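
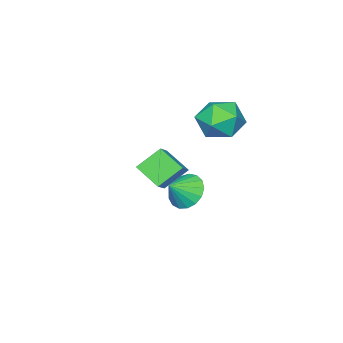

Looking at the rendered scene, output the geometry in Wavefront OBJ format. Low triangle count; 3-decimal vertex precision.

v -0.565 -2.574 1.614
v 0.196 -2.21 2.205
v -0.578 -1.535 0.993
v 0.183 -1.172 1.585
v 0.257 -3.028 0.835
v 1.018 -2.665 1.427
v 0.244 -1.99 0.215
v 1.005 -1.626 0.806
v -3.714 -1.385 2.247
v -2.735 -1.287 1.905
v -3.325 -2.873 2.935
v -2.346 -2.775 2.593
v -2.698 -2.153 3.35
v -2.939 -1.233 2.925
v -3.121 -2.927 1.915
v -3.362 -2.007 1.49
v -2.369 -2.24 1.701
v -2.108 -1.761 2.587
v -3.952 -2.399 2.253
v -3.691 -1.92 3.139
v -3.091 -3.809 -2.229
v -2.616 -4.102 -2.909
v -2.249 -3.971 -1.571
v -2.54 -3.687 -2.904
v -2.591 -3.301 -2.744
v -2.756 -3.031 -2.466
v -2.998 -2.939 -2.134
v -3.261 -3.047 -1.823
v -3.485 -3.329 -1.605
v -3.619 -3.721 -1.53
v -3.632 -4.133 -1.615
v -3.521 -4.472 -1.841
v -3.311 -4.658 -2.155
v -3.051 -4.65 -2.486
v -2.8 -4.449 -2.758
f 2 4 1
f 5 2 1
f 1 4 3
f 3 5 1
f 2 8 4
f 6 2 5
f 6 8 2
f 4 8 3
f 7 5 3
f 3 8 7
f 7 6 5
f 8 6 7
f 9 20 14
f 9 14 10
f 9 10 16
f 9 16 19
f 9 19 20
f 10 14 18
f 14 20 13
f 20 19 11
f 19 16 15
f 16 10 17
f 12 18 13
f 12 13 11
f 12 11 15
f 12 15 17
f 12 17 18
f 13 18 14
f 11 13 20
f 15 11 19
f 17 15 16
f 18 17 10
f 22 21 24
f 22 24 23
f 24 21 25
f 24 25 23
f 25 21 26
f 25 26 23
f 26 21 27
f 26 27 23
f 27 21 28
f 27 28 23
f 28 21 29
f 28 29 23
f 29 21 30
f 29 30 23
f 30 21 31
f 30 31 23
f 31 21 32
f 31 32 23
f 32 21 33
f 32 33 23
f 33 21 34
f 33 34 23
f 34 21 35
f 34 35 23
f 35 21 22
f 35 22 23



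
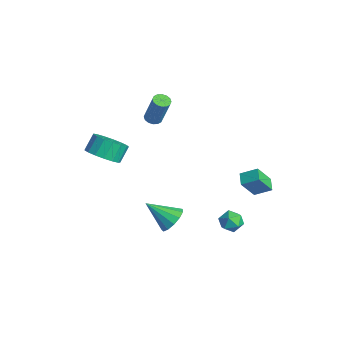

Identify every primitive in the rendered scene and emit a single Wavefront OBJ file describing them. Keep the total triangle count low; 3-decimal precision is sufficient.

v -2.739 -3.509 1.858
v -1.86 -3.746 2.362
v -2.182 -3.109 3.225
v -3.061 -2.871 2.722
v -1.743 -3.337 2.103
v -2.065 -2.7 2.966
v -1.854 -2.967 1.789
v -2.176 -2.33 2.652
v -2.167 -2.722 1.491
v -2.489 -2.084 2.354
v -2.612 -2.656 1.277
v -2.934 -2.019 2.14
v -3.086 -2.786 1.196
v -3.407 -2.149 2.059
v -3.48 -3.081 1.267
v -3.802 -2.444 2.13
v -3.704 -3.475 1.473
v -4.026 -2.837 2.336
v -3.708 -3.876 1.768
v -4.03 -3.239 2.631
v -3.489 -4.193 2.084
v -3.811 -3.555 2.947
v -3.099 -4.353 2.348
v -3.421 -3.716 3.211
v -2.626 -4.32 2.499
v -2.948 -3.683 3.363
v -2.179 -4.101 2.505
v -2.501 -3.464 3.368
v -0.03 -0.653 -2.371
v 0.666 -1.205 -2.415
v -0.89 -1.827 -1.229
v 0.755 -0.896 -2.03
v 0.595 -0.51 -1.753
v 0.236 -0.169 -1.672
v -0.207 0.018 -1.813
v -0.594 -0.007 -2.131
v -0.802 -0.237 -2.525
v -0.765 -0.6 -2.87
v -0.495 -0.979 -3.056
v -0.077 -1.254 -3.025
v 0.356 -1.338 -2.786
v -4.203 0.064 2.847
v -3.823 0.371 2.67
v -3.196 0.624 4.456
v -3.577 0.316 4.633
v -4.029 0.536 2.719
v -3.403 0.789 4.505
v -4.282 0.576 2.802
v -3.656 0.829 4.588
v -4.514 0.477 2.897
v -3.888 0.73 4.684
v -4.662 0.268 2.979
v -4.036 0.521 4.765
v -4.688 0.005 3.025
v -4.062 0.257 4.812
v -4.584 -0.244 3.024
v -3.957 0.009 4.81
v -4.377 -0.409 2.975
v -3.751 -0.156 4.761
v -4.124 -0.449 2.892
v -3.498 -0.196 4.678
v -3.892 -0.35 2.796
v -3.266 -0.097 4.583
v -3.744 -0.141 2.715
v -3.118 0.112 4.501
v -3.718 0.123 2.668
v -3.092 0.375 4.455
v 1.748 2.715 -2.474
v 2.182 2.17 -2.178
v 0.758 2.01 -2.322
v 1.192 1.465 -2.026
v 1.081 2.109 -1.644
v 1.693 2.545 -1.738
v 1.247 1.635 -2.762
v 1.859 2.071 -2.856
v 1.872 1.502 -2.356
v 1.77 1.795 -1.666
v 1.17 2.385 -2.834
v 1.068 2.678 -2.144
v 0.609 3.757 -0.36
v 0.755 2.888 0.891
v 1.101 4.563 0.142
v 1.248 3.695 1.393
v 1.332 3.485 -0.633
v 1.479 2.617 0.618
v 1.825 4.292 -0.131
v 1.971 3.423 1.12
f 2 1 5
f 2 5 3
f 3 5 6
f 3 6 4
f 5 1 7
f 5 7 6
f 6 7 8
f 6 8 4
f 7 1 9
f 7 9 8
f 8 9 10
f 8 10 4
f 9 1 11
f 9 11 10
f 10 11 12
f 10 12 4
f 11 1 13
f 11 13 12
f 12 13 14
f 12 14 4
f 13 1 15
f 13 15 14
f 14 15 16
f 14 16 4
f 15 1 17
f 15 17 16
f 16 17 18
f 16 18 4
f 17 1 19
f 17 19 18
f 18 19 20
f 18 20 4
f 19 1 21
f 19 21 20
f 20 21 22
f 20 22 4
f 21 1 23
f 21 23 22
f 22 23 24
f 22 24 4
f 23 1 25
f 23 25 24
f 24 25 26
f 24 26 4
f 25 1 27
f 25 27 26
f 26 27 28
f 26 28 4
f 27 1 2
f 27 2 28
f 28 2 3
f 28 3 4
f 30 29 32
f 30 32 31
f 32 29 33
f 32 33 31
f 33 29 34
f 33 34 31
f 34 29 35
f 34 35 31
f 35 29 36
f 35 36 31
f 36 29 37
f 36 37 31
f 37 29 38
f 37 38 31
f 38 29 39
f 38 39 31
f 39 29 40
f 39 40 31
f 40 29 41
f 40 41 31
f 41 29 30
f 41 30 31
f 43 42 46
f 43 46 44
f 44 46 47
f 44 47 45
f 46 42 48
f 46 48 47
f 47 48 49
f 47 49 45
f 48 42 50
f 48 50 49
f 49 50 51
f 49 51 45
f 50 42 52
f 50 52 51
f 51 52 53
f 51 53 45
f 52 42 54
f 52 54 53
f 53 54 55
f 53 55 45
f 54 42 56
f 54 56 55
f 55 56 57
f 55 57 45
f 56 42 58
f 56 58 57
f 57 58 59
f 57 59 45
f 58 42 60
f 58 60 59
f 59 60 61
f 59 61 45
f 60 42 62
f 60 62 61
f 61 62 63
f 61 63 45
f 62 42 64
f 62 64 63
f 63 64 65
f 63 65 45
f 64 42 66
f 64 66 65
f 65 66 67
f 65 67 45
f 66 42 43
f 66 43 67
f 67 43 44
f 67 44 45
f 68 79 73
f 68 73 69
f 68 69 75
f 68 75 78
f 68 78 79
f 69 73 77
f 73 79 72
f 79 78 70
f 78 75 74
f 75 69 76
f 71 77 72
f 71 72 70
f 71 70 74
f 71 74 76
f 71 76 77
f 72 77 73
f 70 72 79
f 74 70 78
f 76 74 75
f 77 76 69
f 81 83 80
f 84 81 80
f 80 83 82
f 82 84 80
f 81 87 83
f 85 81 84
f 85 87 81
f 83 87 82
f 86 84 82
f 82 87 86
f 86 85 84
f 87 85 86



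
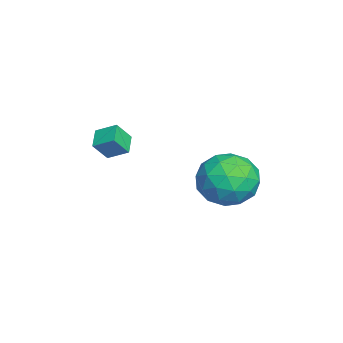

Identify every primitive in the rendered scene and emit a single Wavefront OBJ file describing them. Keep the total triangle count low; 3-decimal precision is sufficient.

v -0.321 1.467 -3.573
v 0.428 0.716 -2.93
v -0.548 0.044 -4.97
v 0.201 -0.707 -4.327
v -0.922 -0.423 -3.883
v -0.782 0.457 -3.02
v 0.662 0.303 -4.88
v 0.802 1.183 -4.017
v 1.035 -0.004 -3.738
v 0.056 -0.452 -3.121
v -0.176 1.212 -4.779
v -1.155 0.764 -4.162
v 0.074 1.217 -3.129
v -0.194 -0.457 -4.771
v -0.854 -0.289 -4.51
v -0.414 -0.731 -4.132
v -0.637 1.064 -3.181
v -0.197 0.623 -2.803
v -0.991 -0.046 -3.364
v 0.077 0.137 -5.097
v 0.517 -0.304 -4.719
v 0.294 1.491 -3.768
v 0.734 1.049 -3.39
v 0.871 0.806 -4.536
v 0.871 0.352 -3.226
v 0.737 -0.485 -4.047
v 1.008 0.109 -4.372
v 1.091 0.626 -3.865
v 0.296 0.088 -2.863
v 0.162 -0.748 -3.685
v -0.499 -0.581 -3.424
v -0.416 -0.064 -2.916
v 0.652 -0.335 -3.338
v -0.282 1.508 -4.215
v -0.416 0.672 -5.037
v 0.296 0.824 -4.984
v 0.379 1.341 -4.476
v -0.857 1.245 -3.853
v -0.991 0.408 -4.674
v -1.211 0.134 -4.035
v -1.128 0.651 -3.528
v -0.772 1.095 -4.562
v -1.083 -4.387 -2.149
v -0.872 -3.6 -1.721
v -1.387 -3.89 -2.912
v -1.177 -3.103 -2.484
v -0.263 -4.417 -2.496
v -0.053 -3.63 -2.068
v -0.568 -3.92 -3.259
v -0.357 -3.133 -2.831
f 1 38 17
f 38 12 41
f 17 41 6
f 38 41 17
f 1 17 13
f 17 6 18
f 13 18 2
f 17 18 13
f 1 13 22
f 13 2 23
f 22 23 8
f 13 23 22
f 1 22 34
f 22 8 37
f 34 37 11
f 22 37 34
f 1 34 38
f 34 11 42
f 38 42 12
f 34 42 38
f 2 18 29
f 18 6 32
f 29 32 10
f 18 32 29
f 6 41 19
f 41 12 40
f 19 40 5
f 41 40 19
f 12 42 39
f 42 11 35
f 39 35 3
f 42 35 39
f 11 37 36
f 37 8 24
f 36 24 7
f 37 24 36
f 8 23 28
f 23 2 25
f 28 25 9
f 23 25 28
f 4 30 16
f 30 10 31
f 16 31 5
f 30 31 16
f 4 16 14
f 16 5 15
f 14 15 3
f 16 15 14
f 4 14 21
f 14 3 20
f 21 20 7
f 14 20 21
f 4 21 26
f 21 7 27
f 26 27 9
f 21 27 26
f 4 26 30
f 26 9 33
f 30 33 10
f 26 33 30
f 5 31 19
f 31 10 32
f 19 32 6
f 31 32 19
f 3 15 39
f 15 5 40
f 39 40 12
f 15 40 39
f 7 20 36
f 20 3 35
f 36 35 11
f 20 35 36
f 9 27 28
f 27 7 24
f 28 24 8
f 27 24 28
f 10 33 29
f 33 9 25
f 29 25 2
f 33 25 29
f 44 46 43
f 47 44 43
f 43 46 45
f 45 47 43
f 44 50 46
f 48 44 47
f 48 50 44
f 46 50 45
f 49 47 45
f 45 50 49
f 49 48 47
f 50 48 49



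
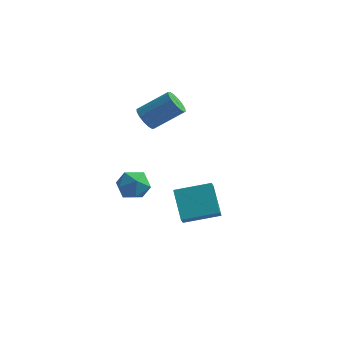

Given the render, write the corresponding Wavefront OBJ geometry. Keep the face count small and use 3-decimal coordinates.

v -2.657 2.99 2.259
v -2.113 2.926 1.622
v -0.539 3.725 2.884
v -1.083 3.79 3.521
v -2.285 3.324 1.584
v -0.711 4.123 2.846
v -2.556 3.632 1.727
v -0.982 4.431 2.989
v -2.854 3.769 2.012
v -1.28 4.568 3.274
v -3.1 3.697 2.364
v -1.526 4.496 3.626
v -3.226 3.435 2.687
v -1.652 4.235 3.949
v -3.201 3.055 2.896
v -1.627 3.854 4.158
v -3.029 2.657 2.934
v -1.455 3.456 4.196
v -2.758 2.349 2.791
v -1.184 3.148 4.053
v -2.46 2.212 2.506
v -0.886 3.011 3.768
v -2.214 2.284 2.154
v -0.64 3.083 3.416
v -2.088 2.545 1.831
v -0.514 3.345 3.093
v -1.987 1.49 -1.922
v -1.442 0.597 -1.605
v -3.518 0.623 -1.735
v -2.973 -0.27 -1.418
v -3.002 0.611 -0.771
v -2.056 1.147 -0.886
v -2.904 0.073 -2.454
v -1.958 0.609 -2.569
v -2.009 -0.279 -1.934
v -2.069 0.053 -0.894
v -2.891 1.167 -2.446
v -2.951 1.499 -1.406
v 2.163 -4.503 0.049
v 1.275 -3.231 1.327
v 2.071 -3.944 -0.571
v 1.183 -2.672 0.707
v 3.997 -3.688 0.513
v 3.109 -2.416 1.791
v 3.905 -3.129 -0.107
v 3.017 -1.857 1.171
f 2 1 5
f 2 5 3
f 3 5 6
f 3 6 4
f 5 1 7
f 5 7 6
f 6 7 8
f 6 8 4
f 7 1 9
f 7 9 8
f 8 9 10
f 8 10 4
f 9 1 11
f 9 11 10
f 10 11 12
f 10 12 4
f 11 1 13
f 11 13 12
f 12 13 14
f 12 14 4
f 13 1 15
f 13 15 14
f 14 15 16
f 14 16 4
f 15 1 17
f 15 17 16
f 16 17 18
f 16 18 4
f 17 1 19
f 17 19 18
f 18 19 20
f 18 20 4
f 19 1 21
f 19 21 20
f 20 21 22
f 20 22 4
f 21 1 23
f 21 23 22
f 22 23 24
f 22 24 4
f 23 1 25
f 23 25 24
f 24 25 26
f 24 26 4
f 25 1 2
f 25 2 26
f 26 2 3
f 26 3 4
f 27 38 32
f 27 32 28
f 27 28 34
f 27 34 37
f 27 37 38
f 28 32 36
f 32 38 31
f 38 37 29
f 37 34 33
f 34 28 35
f 30 36 31
f 30 31 29
f 30 29 33
f 30 33 35
f 30 35 36
f 31 36 32
f 29 31 38
f 33 29 37
f 35 33 34
f 36 35 28
f 40 42 39
f 43 40 39
f 39 42 41
f 41 43 39
f 40 46 42
f 44 40 43
f 44 46 40
f 42 46 41
f 45 43 41
f 41 46 45
f 45 44 43
f 46 44 45



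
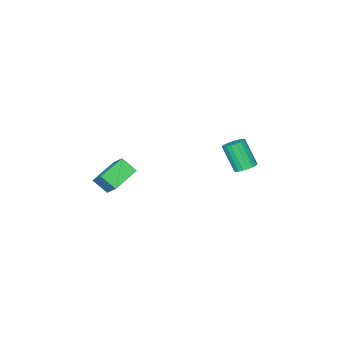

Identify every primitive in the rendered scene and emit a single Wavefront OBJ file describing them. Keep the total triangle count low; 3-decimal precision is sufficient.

v -3.89 0.921 -1.555
v -3.211 0.78 -1.653
v -3.192 -0.223 -0.063
v -3.87 -0.081 0.035
v -3.204 1.043 -1.487
v -3.184 0.04 0.103
v -3.332 1.283 -1.334
v -3.313 0.28 0.256
v -3.571 1.45 -1.225
v -3.552 0.447 0.365
v -3.873 1.513 -1.182
v -3.854 0.51 0.408
v -4.178 1.459 -1.212
v -4.159 0.456 0.378
v -4.426 1.299 -1.311
v -4.407 0.296 0.279
v -4.568 1.063 -1.457
v -4.549 0.06 0.133
v -4.576 0.8 -1.623
v -4.556 -0.203 -0.033
v -4.447 0.56 -1.776
v -4.428 -0.443 -0.186
v -4.208 0.393 -1.885
v -4.189 -0.61 -0.295
v -3.906 0.33 -1.928
v -3.887 -0.673 -0.338
v -3.601 0.384 -1.898
v -3.582 -0.619 -0.308
v -3.353 0.544 -1.799
v -3.334 -0.459 -0.209
v 2.799 -2.724 0.215
v 3.033 -1.733 1.176
v 2.455 -1.919 -0.531
v 2.689 -0.929 0.43
v 4.471 -2.551 -0.37
v 4.705 -1.561 0.591
v 4.127 -1.747 -1.116
v 4.361 -0.756 -0.155
f 2 1 5
f 2 5 3
f 3 5 6
f 3 6 4
f 5 1 7
f 5 7 6
f 6 7 8
f 6 8 4
f 7 1 9
f 7 9 8
f 8 9 10
f 8 10 4
f 9 1 11
f 9 11 10
f 10 11 12
f 10 12 4
f 11 1 13
f 11 13 12
f 12 13 14
f 12 14 4
f 13 1 15
f 13 15 14
f 14 15 16
f 14 16 4
f 15 1 17
f 15 17 16
f 16 17 18
f 16 18 4
f 17 1 19
f 17 19 18
f 18 19 20
f 18 20 4
f 19 1 21
f 19 21 20
f 20 21 22
f 20 22 4
f 21 1 23
f 21 23 22
f 22 23 24
f 22 24 4
f 23 1 25
f 23 25 24
f 24 25 26
f 24 26 4
f 25 1 27
f 25 27 26
f 26 27 28
f 26 28 4
f 27 1 29
f 27 29 28
f 28 29 30
f 28 30 4
f 29 1 2
f 29 2 30
f 30 2 3
f 30 3 4
f 32 34 31
f 35 32 31
f 31 34 33
f 33 35 31
f 32 38 34
f 36 32 35
f 36 38 32
f 34 38 33
f 37 35 33
f 33 38 37
f 37 36 35
f 38 36 37



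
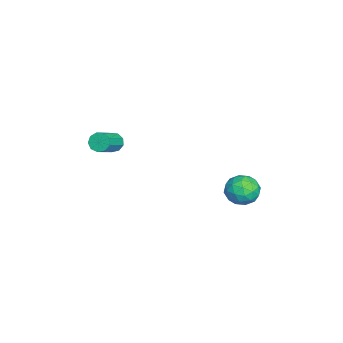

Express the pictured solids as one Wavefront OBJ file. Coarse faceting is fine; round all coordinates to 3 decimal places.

v 0.141 -3.369 1.35
v 0.466 -3.056 1.036
v 1.625 -3.519 1.775
v 1.299 -3.831 2.09
v 0.352 -2.861 1.336
v 1.511 -3.324 2.076
v 0.139 -2.904 1.644
v 1.298 -3.366 2.383
v -0.073 -3.164 1.814
v 1.085 -3.626 2.553
v -0.185 -3.52 1.767
v 0.973 -3.982 2.506
v -0.145 -3.805 1.525
v 1.014 -4.267 2.264
v 0.029 -3.886 1.202
v 1.188 -4.349 1.941
v 0.255 -3.726 0.948
v 1.414 -4.188 1.687
v 0.428 -3.398 0.882
v 1.586 -3.86 1.621
v -0.823 3.236 -1.873
v -0.156 2.647 -2.085
v -1.824 2.313 -2.455
v -1.157 1.724 -2.667
v -1.38 1.867 -1.791
v -0.761 2.437 -1.432
v -1.219 2.523 -3.108
v -0.6 3.093 -2.749
v -0.401 2.206 -2.849
v -0.5 1.8 -2.035
v -1.48 3.16 -2.505
v -1.579 2.754 -1.691
v -0.402 3.022 -1.928
v -1.578 1.938 -2.612
v -1.709 2.022 -2.097
v -1.317 1.675 -2.222
v -0.757 2.899 -1.544
v -0.366 2.553 -1.669
v -1.085 2.094 -1.496
v -1.614 2.407 -2.871
v -1.223 2.061 -2.996
v -0.663 3.285 -2.318
v -0.271 2.938 -2.443
v -0.895 2.866 -3.044
v -0.154 2.417 -2.501
v -0.742 1.875 -2.843
v -0.778 2.344 -3.103
v -0.415 2.679 -2.891
v -0.212 2.178 -2.023
v -0.8 1.636 -2.365
v -0.931 1.72 -1.85
v -0.568 2.055 -1.639
v -0.356 1.919 -2.472
v -1.18 3.324 -2.175
v -1.768 2.782 -2.517
v -1.412 2.905 -2.901
v -1.049 3.24 -2.69
v -1.238 3.085 -1.697
v -1.826 2.543 -2.039
v -1.565 2.281 -1.649
v -1.202 2.616 -1.437
v -1.624 3.041 -2.068
f 2 1 5
f 2 5 3
f 3 5 6
f 3 6 4
f 5 1 7
f 5 7 6
f 6 7 8
f 6 8 4
f 7 1 9
f 7 9 8
f 8 9 10
f 8 10 4
f 9 1 11
f 9 11 10
f 10 11 12
f 10 12 4
f 11 1 13
f 11 13 12
f 12 13 14
f 12 14 4
f 13 1 15
f 13 15 14
f 14 15 16
f 14 16 4
f 15 1 17
f 15 17 16
f 16 17 18
f 16 18 4
f 17 1 19
f 17 19 18
f 18 19 20
f 18 20 4
f 19 1 2
f 19 2 20
f 20 2 3
f 20 3 4
f 21 58 37
f 58 32 61
f 37 61 26
f 58 61 37
f 21 37 33
f 37 26 38
f 33 38 22
f 37 38 33
f 21 33 42
f 33 22 43
f 42 43 28
f 33 43 42
f 21 42 54
f 42 28 57
f 54 57 31
f 42 57 54
f 21 54 58
f 54 31 62
f 58 62 32
f 54 62 58
f 22 38 49
f 38 26 52
f 49 52 30
f 38 52 49
f 26 61 39
f 61 32 60
f 39 60 25
f 61 60 39
f 32 62 59
f 62 31 55
f 59 55 23
f 62 55 59
f 31 57 56
f 57 28 44
f 56 44 27
f 57 44 56
f 28 43 48
f 43 22 45
f 48 45 29
f 43 45 48
f 24 50 36
f 50 30 51
f 36 51 25
f 50 51 36
f 24 36 34
f 36 25 35
f 34 35 23
f 36 35 34
f 24 34 41
f 34 23 40
f 41 40 27
f 34 40 41
f 24 41 46
f 41 27 47
f 46 47 29
f 41 47 46
f 24 46 50
f 46 29 53
f 50 53 30
f 46 53 50
f 25 51 39
f 51 30 52
f 39 52 26
f 51 52 39
f 23 35 59
f 35 25 60
f 59 60 32
f 35 60 59
f 27 40 56
f 40 23 55
f 56 55 31
f 40 55 56
f 29 47 48
f 47 27 44
f 48 44 28
f 47 44 48
f 30 53 49
f 53 29 45
f 49 45 22
f 53 45 49



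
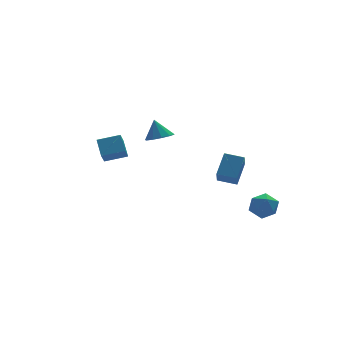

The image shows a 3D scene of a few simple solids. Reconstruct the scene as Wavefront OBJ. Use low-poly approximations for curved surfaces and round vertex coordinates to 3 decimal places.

v -4.167 -0.626 0.863
v -4.527 -1.117 1.566
v -4.034 0.327 1.596
v -4.394 -0.164 2.299
v -2.986 -1.036 1.181
v -3.346 -1.527 1.884
v -2.853 -0.083 1.914
v -3.213 -0.574 2.617
v 2.97 -3.383 -3.047
v 3.582 -2.823 -2.688
v 3.858 -4.517 -2.792
v 4.47 -3.957 -2.433
v 3.691 -4.11 -2.002
v 3.141 -3.409 -2.159
v 4.299 -3.931 -3.321
v 3.749 -3.23 -3.478
v 4.403 -3.161 -2.857
v 4.028 -3.272 -2.042
v 3.412 -4.068 -3.438
v 3.037 -4.179 -2.623
v 3.514 -0.852 -2.417
v 3.088 -1.679 -1.452
v 2.613 -0.163 -2.225
v 2.187 -0.99 -1.26
v 4.353 -0.05 -1.36
v 3.927 -0.877 -0.395
v 3.452 0.639 -1.168
v 3.026 -0.188 -0.203
v 0.399 2.56 0.344
v 1.118 2.178 0.589
v 0.281 3.08 1.496
v 1.243 2.648 0.39
v 1.046 3.084 0.173
v 0.602 3.32 0.021
v 0.08 3.265 -0.007
v -0.32 2.941 0.098
v -0.445 2.472 0.297
v -0.248 2.036 0.514
v 0.196 1.8 0.666
v 0.718 1.854 0.695
f 2 4 1
f 5 2 1
f 1 4 3
f 3 5 1
f 2 8 4
f 6 2 5
f 6 8 2
f 4 8 3
f 7 5 3
f 3 8 7
f 7 6 5
f 8 6 7
f 9 20 14
f 9 14 10
f 9 10 16
f 9 16 19
f 9 19 20
f 10 14 18
f 14 20 13
f 20 19 11
f 19 16 15
f 16 10 17
f 12 18 13
f 12 13 11
f 12 11 15
f 12 15 17
f 12 17 18
f 13 18 14
f 11 13 20
f 15 11 19
f 17 15 16
f 18 17 10
f 22 24 21
f 25 22 21
f 21 24 23
f 23 25 21
f 22 28 24
f 26 22 25
f 26 28 22
f 24 28 23
f 27 25 23
f 23 28 27
f 27 26 25
f 28 26 27
f 30 29 32
f 30 32 31
f 32 29 33
f 32 33 31
f 33 29 34
f 33 34 31
f 34 29 35
f 34 35 31
f 35 29 36
f 35 36 31
f 36 29 37
f 36 37 31
f 37 29 38
f 37 38 31
f 38 29 39
f 38 39 31
f 39 29 40
f 39 40 31
f 40 29 30
f 40 30 31



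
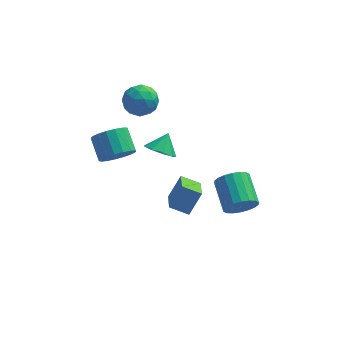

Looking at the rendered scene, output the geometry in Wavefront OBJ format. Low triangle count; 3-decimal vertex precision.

v -1.411 1.08 1.484
v -0.477 0.871 1.195
v -0.949 1.86 2.416
v -0.711 1.416 0.855
v -1.272 1.804 0.809
v -1.899 1.853 1.079
v -2.297 1.54 1.538
v -2.281 1.012 1.973
v -1.858 0.516 2.178
v -1.226 0.283 2.059
v -0.68 0.424 1.671
v 3.264 0.339 -2.955
v 4.076 0.285 -2.26
v 3.508 2.126 -1.451
v 2.696 2.181 -2.145
v 4.27 0.509 -2.633
v 3.703 2.35 -1.824
v 4.265 0.699 -3.07
v 3.697 2.54 -2.261
v 4.062 0.818 -3.484
v 3.494 2.659 -2.674
v 3.7 0.842 -3.792
v 3.132 2.683 -2.983
v 3.252 0.767 -3.935
v 2.684 2.608 -3.126
v 2.807 0.607 -3.884
v 2.239 2.448 -3.075
v 2.452 0.394 -3.649
v 1.884 2.235 -2.84
v 2.257 0.17 -3.276
v 1.69 2.011 -2.467
v 2.263 -0.02 -2.839
v 1.695 1.821 -2.03
v 2.466 -0.139 -2.426
v 1.898 1.702 -1.616
v 2.828 -0.163 -2.117
v 2.26 1.678 -1.308
v 3.276 -0.088 -1.974
v 2.708 1.753 -1.165
v 3.721 0.072 -2.025
v 3.153 1.913 -1.216
v -0.728 -3.141 0.67
v -0.052 -2.532 1.987
v -0.832 -1.608 0.015
v -0.156 -1 1.332
v 0.376 -3.28 0.168
v 1.052 -2.672 1.485
v 0.272 -1.748 -0.487
v 0.948 -1.139 0.83
v -3.679 -0.457 2.528
v -3.32 -0.958 3.427
v -3.841 0.257 4.311
v -4.201 0.757 3.412
v -2.913 -0.67 3.273
v -3.434 0.544 4.157
v -2.681 -0.334 2.948
v -3.202 0.88 3.832
v -2.678 -0.026 2.527
v -3.2 1.188 3.411
v -2.904 0.183 2.106
v -3.426 1.397 2.99
v -3.308 0.246 1.782
v -3.83 1.46 2.666
v -3.797 0.147 1.628
v -4.319 1.361 2.513
v -4.259 -0.09 1.681
v -4.781 1.125 2.566
v -4.588 -0.411 1.928
v -5.11 0.804 2.812
v -4.709 -0.742 2.312
v -5.23 0.472 3.196
v -4.594 -1.009 2.746
v -5.115 0.206 3.63
v -4.269 -1.149 3.129
v -4.791 0.066 4.014
v -3.809 -1.13 3.375
v -4.331 0.084 4.26
v -3.511 4.032 4.126
v -2.753 4.81 3.795
v -2.487 2.71 3.365
v -1.729 3.488 3.034
v -1.85 3.246 4.137
v -2.483 4.064 4.607
v -2.757 3.456 2.553
v -3.39 4.274 3.023
v -2.287 4.454 2.823
v -1.726 4.324 3.802
v -3.514 3.196 3.358
v -2.953 3.066 4.337
v -3.222 4.537 4.027
v -2.018 2.983 3.133
v -2.09 2.841 3.781
v -1.644 3.298 3.586
v -3.063 4.099 4.505
v -2.617 4.556 4.31
v -2.087 3.637 4.511
v -2.623 2.964 2.85
v -2.177 3.421 2.655
v -3.596 4.222 3.574
v -3.15 4.679 3.379
v -3.153 3.883 2.649
v -2.502 4.785 3.261
v -1.9 4.008 2.814
v -2.505 3.989 2.531
v -2.877 4.47 2.807
v -2.173 4.709 3.837
v -1.571 3.932 3.389
v -1.642 3.79 4.037
v -2.014 4.27 4.314
v -1.899 4.5 3.265
v -3.669 3.588 3.771
v -3.067 2.811 3.323
v -3.226 3.25 2.846
v -3.598 3.73 3.123
v -3.34 3.512 4.346
v -2.738 2.735 3.899
v -2.363 3.05 4.353
v -2.735 3.531 4.629
v -3.341 3.02 3.895
f 2 1 4
f 2 4 3
f 4 1 5
f 4 5 3
f 5 1 6
f 5 6 3
f 6 1 7
f 6 7 3
f 7 1 8
f 7 8 3
f 8 1 9
f 8 9 3
f 9 1 10
f 9 10 3
f 10 1 11
f 10 11 3
f 11 1 2
f 11 2 3
f 13 12 16
f 13 16 14
f 14 16 17
f 14 17 15
f 16 12 18
f 16 18 17
f 17 18 19
f 17 19 15
f 18 12 20
f 18 20 19
f 19 20 21
f 19 21 15
f 20 12 22
f 20 22 21
f 21 22 23
f 21 23 15
f 22 12 24
f 22 24 23
f 23 24 25
f 23 25 15
f 24 12 26
f 24 26 25
f 25 26 27
f 25 27 15
f 26 12 28
f 26 28 27
f 27 28 29
f 27 29 15
f 28 12 30
f 28 30 29
f 29 30 31
f 29 31 15
f 30 12 32
f 30 32 31
f 31 32 33
f 31 33 15
f 32 12 34
f 32 34 33
f 33 34 35
f 33 35 15
f 34 12 36
f 34 36 35
f 35 36 37
f 35 37 15
f 36 12 38
f 36 38 37
f 37 38 39
f 37 39 15
f 38 12 40
f 38 40 39
f 39 40 41
f 39 41 15
f 40 12 13
f 40 13 41
f 41 13 14
f 41 14 15
f 43 45 42
f 46 43 42
f 42 45 44
f 44 46 42
f 43 49 45
f 47 43 46
f 47 49 43
f 45 49 44
f 48 46 44
f 44 49 48
f 48 47 46
f 49 47 48
f 51 50 54
f 51 54 52
f 52 54 55
f 52 55 53
f 54 50 56
f 54 56 55
f 55 56 57
f 55 57 53
f 56 50 58
f 56 58 57
f 57 58 59
f 57 59 53
f 58 50 60
f 58 60 59
f 59 60 61
f 59 61 53
f 60 50 62
f 60 62 61
f 61 62 63
f 61 63 53
f 62 50 64
f 62 64 63
f 63 64 65
f 63 65 53
f 64 50 66
f 64 66 65
f 65 66 67
f 65 67 53
f 66 50 68
f 66 68 67
f 67 68 69
f 67 69 53
f 68 50 70
f 68 70 69
f 69 70 71
f 69 71 53
f 70 50 72
f 70 72 71
f 71 72 73
f 71 73 53
f 72 50 74
f 72 74 73
f 73 74 75
f 73 75 53
f 74 50 76
f 74 76 75
f 75 76 77
f 75 77 53
f 76 50 51
f 76 51 77
f 77 51 52
f 77 52 53
f 78 115 94
f 115 89 118
f 94 118 83
f 115 118 94
f 78 94 90
f 94 83 95
f 90 95 79
f 94 95 90
f 78 90 99
f 90 79 100
f 99 100 85
f 90 100 99
f 78 99 111
f 99 85 114
f 111 114 88
f 99 114 111
f 78 111 115
f 111 88 119
f 115 119 89
f 111 119 115
f 79 95 106
f 95 83 109
f 106 109 87
f 95 109 106
f 83 118 96
f 118 89 117
f 96 117 82
f 118 117 96
f 89 119 116
f 119 88 112
f 116 112 80
f 119 112 116
f 88 114 113
f 114 85 101
f 113 101 84
f 114 101 113
f 85 100 105
f 100 79 102
f 105 102 86
f 100 102 105
f 81 107 93
f 107 87 108
f 93 108 82
f 107 108 93
f 81 93 91
f 93 82 92
f 91 92 80
f 93 92 91
f 81 91 98
f 91 80 97
f 98 97 84
f 91 97 98
f 81 98 103
f 98 84 104
f 103 104 86
f 98 104 103
f 81 103 107
f 103 86 110
f 107 110 87
f 103 110 107
f 82 108 96
f 108 87 109
f 96 109 83
f 108 109 96
f 80 92 116
f 92 82 117
f 116 117 89
f 92 117 116
f 84 97 113
f 97 80 112
f 113 112 88
f 97 112 113
f 86 104 105
f 104 84 101
f 105 101 85
f 104 101 105
f 87 110 106
f 110 86 102
f 106 102 79
f 110 102 106



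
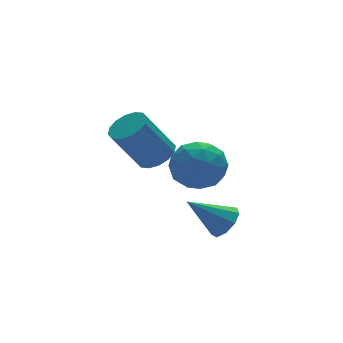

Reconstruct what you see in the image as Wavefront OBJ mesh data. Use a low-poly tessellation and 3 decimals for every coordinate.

v -1.01 2.667 -0.19
v -0.288 2.825 0.249
v -1.408 2.992 2.03
v -2.13 2.833 1.59
v -0.434 3.225 0.119
v -1.554 3.392 1.9
v -0.735 3.476 -0.093
v -1.854 3.642 1.688
v -1.109 3.509 -0.331
v -2.229 3.676 1.449
v -1.457 3.317 -0.532
v -2.577 3.484 1.249
v -1.685 2.951 -0.641
v -2.805 3.117 1.139
v -1.732 2.508 -0.63
v -2.852 2.675 1.151
v -1.586 2.108 -0.5
v -2.706 2.275 1.281
v -1.286 1.858 -0.288
v -2.405 2.024 1.493
v -0.911 1.824 -0.049
v -2.031 1.991 1.731
v -0.563 2.016 0.151
v -1.683 2.183 1.932
v -0.335 2.383 0.261
v -1.455 2.549 2.041
v 0.236 4.062 -2.046
v 0.995 4.616 -1.204
v 1.865 3.304 -3.016
v 2.624 3.858 -2.174
v 1.893 2.89 -1.825
v 0.886 3.359 -1.225
v 1.974 4.561 -2.995
v 0.967 5.03 -2.395
v 2.069 4.924 -1.79
v 2.019 3.891 -1.067
v 0.841 4.029 -3.153
v 0.791 2.996 -2.43
v 0.473 4.405 -1.54
v 2.387 3.515 -2.68
v 1.958 2.946 -2.475
v 2.404 3.271 -1.98
v 0.409 3.667 -1.552
v 0.855 3.992 -1.057
v 1.383 2.978 -1.422
v 2.005 3.928 -3.163
v 2.451 4.253 -2.668
v 0.456 4.649 -2.24
v 0.902 4.974 -1.745
v 1.477 4.942 -2.798
v 1.55 4.912 -1.389
v 2.507 4.467 -1.959
v 2.125 4.88 -2.442
v 1.533 5.155 -2.09
v 1.521 4.305 -0.964
v 2.478 3.86 -1.534
v 2.049 3.291 -1.329
v 1.457 3.566 -0.977
v 2.152 4.486 -1.309
v 0.382 4.06 -2.686
v 1.339 3.615 -3.256
v 1.403 4.354 -3.243
v 0.811 4.629 -2.891
v 0.353 3.453 -2.261
v 1.31 3.008 -2.831
v 1.327 2.765 -2.13
v 0.735 3.04 -1.778
v 0.708 3.434 -2.911
v 1.203 1.198 -3.772
v 1.779 1.339 -3.192
v -0.183 1.742 -2.528
v 1.691 1.81 -3.496
v 1.374 1.995 -3.93
v 0.977 1.806 -4.29
v 0.686 1.334 -4.407
v 0.636 0.797 -4.228
v 0.852 0.448 -3.835
v 1.232 0.45 -3.413
v 1.598 0.802 -3.159
f 2 1 5
f 2 5 3
f 3 5 6
f 3 6 4
f 5 1 7
f 5 7 6
f 6 7 8
f 6 8 4
f 7 1 9
f 7 9 8
f 8 9 10
f 8 10 4
f 9 1 11
f 9 11 10
f 10 11 12
f 10 12 4
f 11 1 13
f 11 13 12
f 12 13 14
f 12 14 4
f 13 1 15
f 13 15 14
f 14 15 16
f 14 16 4
f 15 1 17
f 15 17 16
f 16 17 18
f 16 18 4
f 17 1 19
f 17 19 18
f 18 19 20
f 18 20 4
f 19 1 21
f 19 21 20
f 20 21 22
f 20 22 4
f 21 1 23
f 21 23 22
f 22 23 24
f 22 24 4
f 23 1 25
f 23 25 24
f 24 25 26
f 24 26 4
f 25 1 2
f 25 2 26
f 26 2 3
f 26 3 4
f 27 64 43
f 64 38 67
f 43 67 32
f 64 67 43
f 27 43 39
f 43 32 44
f 39 44 28
f 43 44 39
f 27 39 48
f 39 28 49
f 48 49 34
f 39 49 48
f 27 48 60
f 48 34 63
f 60 63 37
f 48 63 60
f 27 60 64
f 60 37 68
f 64 68 38
f 60 68 64
f 28 44 55
f 44 32 58
f 55 58 36
f 44 58 55
f 32 67 45
f 67 38 66
f 45 66 31
f 67 66 45
f 38 68 65
f 68 37 61
f 65 61 29
f 68 61 65
f 37 63 62
f 63 34 50
f 62 50 33
f 63 50 62
f 34 49 54
f 49 28 51
f 54 51 35
f 49 51 54
f 30 56 42
f 56 36 57
f 42 57 31
f 56 57 42
f 30 42 40
f 42 31 41
f 40 41 29
f 42 41 40
f 30 40 47
f 40 29 46
f 47 46 33
f 40 46 47
f 30 47 52
f 47 33 53
f 52 53 35
f 47 53 52
f 30 52 56
f 52 35 59
f 56 59 36
f 52 59 56
f 31 57 45
f 57 36 58
f 45 58 32
f 57 58 45
f 29 41 65
f 41 31 66
f 65 66 38
f 41 66 65
f 33 46 62
f 46 29 61
f 62 61 37
f 46 61 62
f 35 53 54
f 53 33 50
f 54 50 34
f 53 50 54
f 36 59 55
f 59 35 51
f 55 51 28
f 59 51 55
f 70 69 72
f 70 72 71
f 72 69 73
f 72 73 71
f 73 69 74
f 73 74 71
f 74 69 75
f 74 75 71
f 75 69 76
f 75 76 71
f 76 69 77
f 76 77 71
f 77 69 78
f 77 78 71
f 78 69 79
f 78 79 71
f 79 69 70
f 79 70 71



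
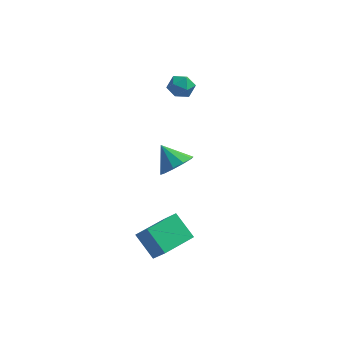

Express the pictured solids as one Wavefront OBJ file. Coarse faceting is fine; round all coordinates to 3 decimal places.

v -2.663 -3.465 -4.024
v -3.613 -2.826 -3.07
v -1.661 -2.031 -3.985
v -2.611 -1.392 -3.032
v -2.009 -3.948 -3.048
v -2.959 -3.309 -2.095
v -1.007 -2.514 -3.01
v -1.957 -1.875 -2.056
v -3.131 3.446 2.713
v -2.582 3.546 3.16
v -2.898 2.314 2.68
v -2.349 2.414 3.127
v -3.019 2.494 3.361
v -3.164 3.194 3.382
v -2.316 2.666 2.458
v -2.461 3.366 2.479
v -2.078 3.064 3.003
v -2.513 2.958 3.56
v -2.967 2.902 2.28
v -3.402 2.796 2.837
v -2.1 -1.007 0.568
v -1.446 -0.971 1.156
v -2.94 -0.513 1.472
v -1.457 -0.498 0.888
v -1.713 -0.22 0.497
v -2.117 -0.242 0.133
v -2.514 -0.557 -0.064
v -2.753 -1.043 -0.02
v -2.742 -1.516 0.248
v -2.486 -1.795 0.639
v -2.082 -1.772 1.002
v -1.685 -1.458 1.2
f 2 4 1
f 5 2 1
f 1 4 3
f 3 5 1
f 2 8 4
f 6 2 5
f 6 8 2
f 4 8 3
f 7 5 3
f 3 8 7
f 7 6 5
f 8 6 7
f 9 20 14
f 9 14 10
f 9 10 16
f 9 16 19
f 9 19 20
f 10 14 18
f 14 20 13
f 20 19 11
f 19 16 15
f 16 10 17
f 12 18 13
f 12 13 11
f 12 11 15
f 12 15 17
f 12 17 18
f 13 18 14
f 11 13 20
f 15 11 19
f 17 15 16
f 18 17 10
f 22 21 24
f 22 24 23
f 24 21 25
f 24 25 23
f 25 21 26
f 25 26 23
f 26 21 27
f 26 27 23
f 27 21 28
f 27 28 23
f 28 21 29
f 28 29 23
f 29 21 30
f 29 30 23
f 30 21 31
f 30 31 23
f 31 21 32
f 31 32 23
f 32 21 22
f 32 22 23



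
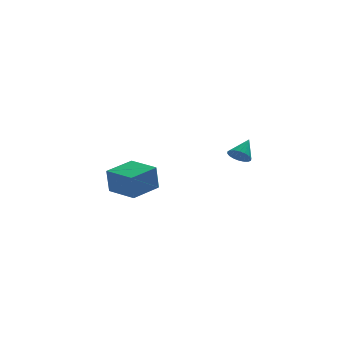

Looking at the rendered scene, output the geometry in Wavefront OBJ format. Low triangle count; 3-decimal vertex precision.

v -1.528 3.14 -3.074
v -1.683 3.039 -1.646
v -0.016 4.051 -2.845
v -0.171 3.949 -1.417
v -0.629 1.651 -3.083
v -0.784 1.549 -1.655
v 0.883 2.561 -2.854
v 0.728 2.46 -1.426
v 3.181 -3.564 1.299
v 3.48 -3.326 0.824
v 3.859 -2.896 2.061
v 3.273 -3.154 0.857
v 3.048 -3.063 0.978
v 2.849 -3.071 1.162
v 2.715 -3.177 1.374
v 2.674 -3.36 1.57
v 2.734 -3.583 1.713
v 2.882 -3.803 1.774
v 3.089 -3.975 1.741
v 3.314 -4.066 1.62
v 3.513 -4.057 1.435
v 3.647 -3.951 1.224
v 3.688 -3.769 1.027
v 3.628 -3.546 0.884
f 2 4 1
f 5 2 1
f 1 4 3
f 3 5 1
f 2 8 4
f 6 2 5
f 6 8 2
f 4 8 3
f 7 5 3
f 3 8 7
f 7 6 5
f 8 6 7
f 10 9 12
f 10 12 11
f 12 9 13
f 12 13 11
f 13 9 14
f 13 14 11
f 14 9 15
f 14 15 11
f 15 9 16
f 15 16 11
f 16 9 17
f 16 17 11
f 17 9 18
f 17 18 11
f 18 9 19
f 18 19 11
f 19 9 20
f 19 20 11
f 20 9 21
f 20 21 11
f 21 9 22
f 21 22 11
f 22 9 23
f 22 23 11
f 23 9 24
f 23 24 11
f 24 9 10
f 24 10 11



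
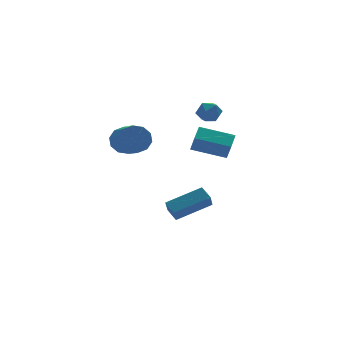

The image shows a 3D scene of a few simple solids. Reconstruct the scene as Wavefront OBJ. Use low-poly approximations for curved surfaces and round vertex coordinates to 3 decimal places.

v 2.406 -0.577 3.44
v 3.032 -0.446 3.709
v 2.228 -1.354 4.231
v 2.854 -1.223 4.5
v 2.349 -0.749 4.548
v 2.46 -0.269 4.059
v 2.8 -1.531 3.881
v 2.911 -1.051 3.392
v 3.276 -1.036 3.982
v 2.997 -0.552 4.394
v 2.263 -1.248 3.546
v 1.984 -0.764 3.958
v 1.145 -0.171 -2.652
v 1.047 0.562 -2.232
v 1.479 0.282 -3.366
v 1.381 1.015 -2.947
v 3.019 -0.355 -1.893
v 2.921 0.378 -1.474
v 3.353 0.098 -2.608
v 3.255 0.831 -2.188
v -0.249 2.207 1.587
v 0.262 2.379 2.244
v -0.02 0.744 2.89
v -0.531 0.573 2.233
v -0.227 2.516 2.378
v -0.509 0.882 3.025
v -0.724 2.536 2.21
v -1.007 0.902 2.856
v -1.04 2.43 1.804
v -1.322 0.796 2.45
v -1.053 2.239 1.315
v -1.336 0.604 1.961
v -0.76 2.036 0.93
v -1.042 0.401 1.576
v -0.271 1.898 0.795
v -0.553 0.264 1.442
v 0.227 1.878 0.964
v -0.056 0.244 1.61
v 0.542 1.984 1.37
v 0.26 0.35 2.016
v 0.556 2.176 1.859
v 0.273 0.541 2.505
v 0.858 -2.491 2.355
v 0.812 -3.003 3.225
v 1.432 -1.82 2.781
v 1.386 -2.332 3.65
v 2.274 -3.408 1.89
v 2.228 -3.92 2.759
v 2.848 -2.737 2.315
v 2.802 -3.249 3.185
f 1 12 6
f 1 6 2
f 1 2 8
f 1 8 11
f 1 11 12
f 2 6 10
f 6 12 5
f 12 11 3
f 11 8 7
f 8 2 9
f 4 10 5
f 4 5 3
f 4 3 7
f 4 7 9
f 4 9 10
f 5 10 6
f 3 5 12
f 7 3 11
f 9 7 8
f 10 9 2
f 14 16 13
f 17 14 13
f 13 16 15
f 15 17 13
f 14 20 16
f 18 14 17
f 18 20 14
f 16 20 15
f 19 17 15
f 15 20 19
f 19 18 17
f 20 18 19
f 22 21 25
f 22 25 23
f 23 25 26
f 23 26 24
f 25 21 27
f 25 27 26
f 26 27 28
f 26 28 24
f 27 21 29
f 27 29 28
f 28 29 30
f 28 30 24
f 29 21 31
f 29 31 30
f 30 31 32
f 30 32 24
f 31 21 33
f 31 33 32
f 32 33 34
f 32 34 24
f 33 21 35
f 33 35 34
f 34 35 36
f 34 36 24
f 35 21 37
f 35 37 36
f 36 37 38
f 36 38 24
f 37 21 39
f 37 39 38
f 38 39 40
f 38 40 24
f 39 21 41
f 39 41 40
f 40 41 42
f 40 42 24
f 41 21 22
f 41 22 42
f 42 22 23
f 42 23 24
f 44 46 43
f 47 44 43
f 43 46 45
f 45 47 43
f 44 50 46
f 48 44 47
f 48 50 44
f 46 50 45
f 49 47 45
f 45 50 49
f 49 48 47
f 50 48 49



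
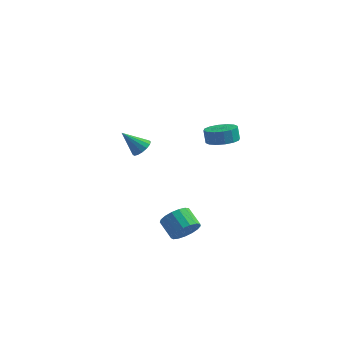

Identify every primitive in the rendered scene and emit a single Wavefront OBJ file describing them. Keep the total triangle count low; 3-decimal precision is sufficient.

v 2.587 -4.292 -3.596
v 3.204 -4.247 -2.81
v 2.29 -3.462 -2.138
v 1.673 -3.508 -2.924
v 3.331 -3.87 -3.077
v 2.416 -3.085 -2.405
v 3.287 -3.591 -3.463
v 2.373 -2.806 -2.791
v 3.083 -3.472 -3.88
v 2.169 -2.687 -3.208
v 2.766 -3.541 -4.231
v 1.851 -2.756 -3.559
v 2.407 -3.782 -4.437
v 1.493 -2.997 -3.765
v 2.09 -4.14 -4.45
v 1.176 -3.355 -3.778
v 1.887 -4.533 -4.268
v 0.972 -3.748 -3.596
v 1.844 -4.871 -3.932
v 0.929 -4.086 -3.259
v 1.971 -5.077 -3.518
v 1.057 -4.292 -2.846
v 2.24 -5.102 -3.123
v 1.325 -4.317 -2.451
v 2.588 -4.942 -2.836
v 1.674 -4.157 -2.164
v 2.936 -4.634 -2.723
v 2.021 -3.849 -2.051
v -1.043 -1.197 1.046
v -0.497 -1.299 1.535
v -2.217 -1.403 2.314
v -0.562 -0.922 1.537
v -0.755 -0.618 1.407
v -1.026 -0.469 1.181
v -1.301 -0.515 0.918
v -1.507 -0.744 0.69
v -1.589 -1.094 0.557
v -1.524 -1.471 0.556
v -1.33 -1.775 0.686
v -1.059 -1.924 0.912
v -0.784 -1.878 1.175
v -0.578 -1.649 1.403
v 2.687 3.765 -0.742
v 3.328 4.63 -0.825
v 3.114 4.88 0.119
v 2.473 4.015 0.202
v 2.824 4.808 -0.987
v 2.609 5.058 -0.043
v 2.283 4.706 -1.083
v 2.068 4.956 -0.139
v 1.85 4.353 -1.088
v 1.635 4.602 -0.144
v 1.641 3.841 -1
v 1.427 4.091 -0.056
v 1.713 3.31 -0.843
v 1.499 3.559 0.101
v 2.046 2.9 -0.659
v 1.832 3.15 0.285
v 2.551 2.722 -0.497
v 2.336 2.972 0.447
v 3.092 2.824 -0.401
v 2.877 3.074 0.543
v 3.525 3.178 -0.396
v 3.31 3.427 0.548
v 3.733 3.689 -0.484
v 3.519 3.939 0.46
v 3.661 4.221 -0.641
v 3.447 4.47 0.303
f 2 1 5
f 2 5 3
f 3 5 6
f 3 6 4
f 5 1 7
f 5 7 6
f 6 7 8
f 6 8 4
f 7 1 9
f 7 9 8
f 8 9 10
f 8 10 4
f 9 1 11
f 9 11 10
f 10 11 12
f 10 12 4
f 11 1 13
f 11 13 12
f 12 13 14
f 12 14 4
f 13 1 15
f 13 15 14
f 14 15 16
f 14 16 4
f 15 1 17
f 15 17 16
f 16 17 18
f 16 18 4
f 17 1 19
f 17 19 18
f 18 19 20
f 18 20 4
f 19 1 21
f 19 21 20
f 20 21 22
f 20 22 4
f 21 1 23
f 21 23 22
f 22 23 24
f 22 24 4
f 23 1 25
f 23 25 24
f 24 25 26
f 24 26 4
f 25 1 27
f 25 27 26
f 26 27 28
f 26 28 4
f 27 1 2
f 27 2 28
f 28 2 3
f 28 3 4
f 30 29 32
f 30 32 31
f 32 29 33
f 32 33 31
f 33 29 34
f 33 34 31
f 34 29 35
f 34 35 31
f 35 29 36
f 35 36 31
f 36 29 37
f 36 37 31
f 37 29 38
f 37 38 31
f 38 29 39
f 38 39 31
f 39 29 40
f 39 40 31
f 40 29 41
f 40 41 31
f 41 29 42
f 41 42 31
f 42 29 30
f 42 30 31
f 44 43 47
f 44 47 45
f 45 47 48
f 45 48 46
f 47 43 49
f 47 49 48
f 48 49 50
f 48 50 46
f 49 43 51
f 49 51 50
f 50 51 52
f 50 52 46
f 51 43 53
f 51 53 52
f 52 53 54
f 52 54 46
f 53 43 55
f 53 55 54
f 54 55 56
f 54 56 46
f 55 43 57
f 55 57 56
f 56 57 58
f 56 58 46
f 57 43 59
f 57 59 58
f 58 59 60
f 58 60 46
f 59 43 61
f 59 61 60
f 60 61 62
f 60 62 46
f 61 43 63
f 61 63 62
f 62 63 64
f 62 64 46
f 63 43 65
f 63 65 64
f 64 65 66
f 64 66 46
f 65 43 67
f 65 67 66
f 66 67 68
f 66 68 46
f 67 43 44
f 67 44 68
f 68 44 45
f 68 45 46



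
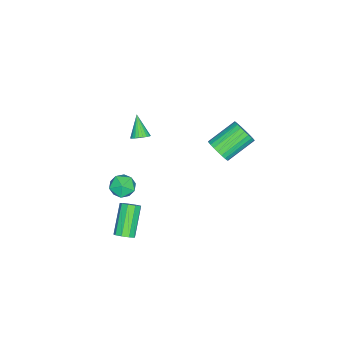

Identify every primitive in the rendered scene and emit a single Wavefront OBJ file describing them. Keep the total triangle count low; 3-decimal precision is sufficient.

v -3.064 2.948 0.441
v -2.519 3.593 0.534
v -3.931 4.637 1.573
v -4.476 3.992 1.479
v -2.668 3.675 0.249
v -4.08 4.719 1.288
v -2.877 3.647 -0.006
v -4.289 4.69 1.032
v -3.115 3.511 -0.194
v -4.527 4.555 0.845
v -3.345 3.291 -0.285
v -4.757 4.334 0.754
v -3.532 3.018 -0.265
v -4.944 4.061 0.773
v -3.648 2.734 -0.138
v -5.06 3.778 0.9
v -3.675 2.483 0.077
v -5.087 3.527 1.115
v -3.609 2.303 0.347
v -5.021 3.347 1.386
v -3.46 2.221 0.632
v -4.872 3.265 1.671
v -3.251 2.25 0.888
v -4.663 3.293 1.926
v -3.013 2.385 1.075
v -4.425 3.429 2.114
v -2.783 2.606 1.166
v -4.195 3.649 2.205
v -2.596 2.879 1.147
v -4.008 3.922 2.185
v -2.48 3.162 1.02
v -3.892 4.206 2.058
v -2.453 3.413 0.805
v -3.865 4.457 1.843
v 1.85 -0.704 -4.627
v 2.284 -0.663 -4.172
v 0.783 -0.956 -2.718
v 0.35 -0.996 -3.173
v 2.124 -0.273 -4.258
v 0.623 -0.565 -2.804
v 1.836 -0.084 -4.517
v 0.335 -0.376 -3.063
v 1.555 -0.185 -4.828
v 0.054 -0.477 -3.374
v 1.412 -0.529 -5.044
v -0.089 -0.821 -3.59
v 1.474 -0.955 -5.066
v -0.027 -1.247 -3.612
v 1.712 -1.263 -4.882
v 0.212 -1.556 -3.428
v 2.015 -1.31 -4.579
v 0.514 -1.602 -3.125
v 2.241 -1.073 -4.298
v 0.74 -1.365 -2.844
v 0.089 -0.424 3.365
v 0.556 -0.717 3.544
v -0.709 -1.016 4.475
v 0.577 -0.525 3.662
v 0.523 -0.317 3.734
v 0.404 -0.126 3.75
v 0.236 0.02 3.707
v 0.046 0.099 3.612
v -0.137 0.097 3.48
v -0.286 0.017 3.33
v -0.378 -0.131 3.185
v -0.399 -0.324 3.068
v -0.345 -0.531 2.996
v -0.226 -0.723 2.98
v -0.058 -0.869 3.022
v 0.132 -0.947 3.117
v 0.316 -0.946 3.25
v 0.464 -0.865 3.4
v 0.017 -0.887 -2.098
v 0.641 -1.466 -2.403
v -0.921 -1.994 -1.917
v -0.297 -2.573 -2.222
v -0.185 -2.168 -1.421
v 0.395 -1.484 -1.533
v -0.675 -1.976 -2.787
v -0.095 -1.292 -2.899
v 0.214 -2.139 -2.829
v 0.516 -2.258 -1.985
v -0.796 -1.202 -2.335
v -0.494 -1.321 -1.491
f 2 1 5
f 2 5 3
f 3 5 6
f 3 6 4
f 5 1 7
f 5 7 6
f 6 7 8
f 6 8 4
f 7 1 9
f 7 9 8
f 8 9 10
f 8 10 4
f 9 1 11
f 9 11 10
f 10 11 12
f 10 12 4
f 11 1 13
f 11 13 12
f 12 13 14
f 12 14 4
f 13 1 15
f 13 15 14
f 14 15 16
f 14 16 4
f 15 1 17
f 15 17 16
f 16 17 18
f 16 18 4
f 17 1 19
f 17 19 18
f 18 19 20
f 18 20 4
f 19 1 21
f 19 21 20
f 20 21 22
f 20 22 4
f 21 1 23
f 21 23 22
f 22 23 24
f 22 24 4
f 23 1 25
f 23 25 24
f 24 25 26
f 24 26 4
f 25 1 27
f 25 27 26
f 26 27 28
f 26 28 4
f 27 1 29
f 27 29 28
f 28 29 30
f 28 30 4
f 29 1 31
f 29 31 30
f 30 31 32
f 30 32 4
f 31 1 33
f 31 33 32
f 32 33 34
f 32 34 4
f 33 1 2
f 33 2 34
f 34 2 3
f 34 3 4
f 36 35 39
f 36 39 37
f 37 39 40
f 37 40 38
f 39 35 41
f 39 41 40
f 40 41 42
f 40 42 38
f 41 35 43
f 41 43 42
f 42 43 44
f 42 44 38
f 43 35 45
f 43 45 44
f 44 45 46
f 44 46 38
f 45 35 47
f 45 47 46
f 46 47 48
f 46 48 38
f 47 35 49
f 47 49 48
f 48 49 50
f 48 50 38
f 49 35 51
f 49 51 50
f 50 51 52
f 50 52 38
f 51 35 53
f 51 53 52
f 52 53 54
f 52 54 38
f 53 35 36
f 53 36 54
f 54 36 37
f 54 37 38
f 56 55 58
f 56 58 57
f 58 55 59
f 58 59 57
f 59 55 60
f 59 60 57
f 60 55 61
f 60 61 57
f 61 55 62
f 61 62 57
f 62 55 63
f 62 63 57
f 63 55 64
f 63 64 57
f 64 55 65
f 64 65 57
f 65 55 66
f 65 66 57
f 66 55 67
f 66 67 57
f 67 55 68
f 67 68 57
f 68 55 69
f 68 69 57
f 69 55 70
f 69 70 57
f 70 55 71
f 70 71 57
f 71 55 72
f 71 72 57
f 72 55 56
f 72 56 57
f 73 84 78
f 73 78 74
f 73 74 80
f 73 80 83
f 73 83 84
f 74 78 82
f 78 84 77
f 84 83 75
f 83 80 79
f 80 74 81
f 76 82 77
f 76 77 75
f 76 75 79
f 76 79 81
f 76 81 82
f 77 82 78
f 75 77 84
f 79 75 83
f 81 79 80
f 82 81 74



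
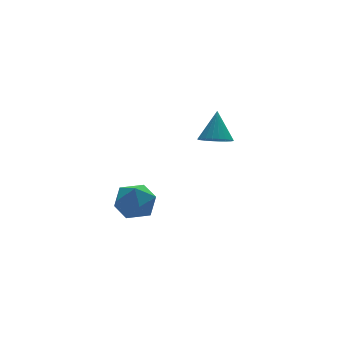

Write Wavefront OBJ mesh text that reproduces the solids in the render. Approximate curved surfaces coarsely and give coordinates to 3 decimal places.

v -4.857 -1.972 0.447
v -4.249 -0.952 0.768
v -3.291 -2.568 -0.628
v -2.683 -1.548 -0.307
v -2.918 -2.414 0.534
v -3.886 -2.046 1.199
v -3.654 -1.474 -1.059
v -4.622 -1.106 -0.394
v -3.505 -0.644 -0.162
v -3.05 -1.225 0.822
v -4.49 -2.295 -0.682
v -4.035 -2.876 0.302
v 2.861 2.636 0.953
v 3.786 2.676 0.633
v 3.399 3.544 2.627
v 3.647 3.006 0.499
v 3.388 3.279 0.434
v 3.048 3.455 0.448
v 2.68 3.506 0.539
v 2.34 3.424 0.693
v 2.079 3.223 0.886
v 1.936 2.932 1.089
v 1.935 2.596 1.272
v 2.074 2.266 1.406
v 2.333 1.993 1.471
v 2.673 1.817 1.457
v 3.041 1.766 1.366
v 3.381 1.847 1.213
v 3.643 2.049 1.019
v 3.785 2.34 0.816
f 1 12 6
f 1 6 2
f 1 2 8
f 1 8 11
f 1 11 12
f 2 6 10
f 6 12 5
f 12 11 3
f 11 8 7
f 8 2 9
f 4 10 5
f 4 5 3
f 4 3 7
f 4 7 9
f 4 9 10
f 5 10 6
f 3 5 12
f 7 3 11
f 9 7 8
f 10 9 2
f 14 13 16
f 14 16 15
f 16 13 17
f 16 17 15
f 17 13 18
f 17 18 15
f 18 13 19
f 18 19 15
f 19 13 20
f 19 20 15
f 20 13 21
f 20 21 15
f 21 13 22
f 21 22 15
f 22 13 23
f 22 23 15
f 23 13 24
f 23 24 15
f 24 13 25
f 24 25 15
f 25 13 26
f 25 26 15
f 26 13 27
f 26 27 15
f 27 13 28
f 27 28 15
f 28 13 29
f 28 29 15
f 29 13 30
f 29 30 15
f 30 13 14
f 30 14 15



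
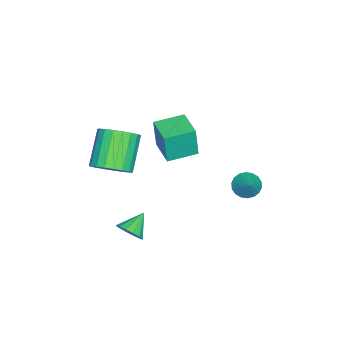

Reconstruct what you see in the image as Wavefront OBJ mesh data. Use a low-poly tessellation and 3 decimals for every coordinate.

v -3.158 -0.898 0.135
v -3.076 -1.023 1.928
v -1.878 0.159 0.149
v -1.796 0.033 1.943
v -2.104 -2.173 -0.003
v -2.022 -2.299 1.791
v -0.824 -1.117 0.012
v -0.742 -1.242 1.805
v -4.215 1.999 -3.86
v -3.63 1.891 -4.395
v -3.225 2.501 -2.88
v -3.736 2.224 -4.459
v -3.936 2.513 -4.405
v -4.192 2.701 -4.243
v -4.452 2.749 -4.005
v -4.665 2.648 -3.738
v -4.789 2.419 -3.495
v -4.799 2.107 -3.324
v -4.694 1.773 -3.26
v -4.493 1.484 -3.314
v -4.237 1.297 -3.476
v -3.977 1.249 -3.715
v -3.764 1.349 -3.982
v -3.64 1.578 -4.224
v 2.087 -2.04 -3.466
v 2.395 -2.431 -2.84
v 1.013 -1.68 -2.714
v 2.545 -2.046 -2.81
v 2.572 -1.66 -2.957
v 2.469 -1.375 -3.24
v 2.264 -1.269 -3.583
v 2.011 -1.37 -3.896
v 1.779 -1.65 -4.093
v 1.629 -2.035 -4.122
v 1.602 -2.421 -3.976
v 1.704 -2.706 -3.693
v 1.91 -2.812 -3.349
v 2.162 -2.711 -3.037
v 2.401 -2.809 1.587
v 3.156 -2.819 2.358
v 1.595 -2.98 3.885
v 0.839 -2.971 3.113
v 3.071 -2.38 2.317
v 1.509 -2.542 3.844
v 2.869 -2.016 2.15
v 1.307 -2.177 3.676
v 2.587 -1.788 1.885
v 1.025 -1.949 3.411
v 2.272 -1.737 1.568
v 0.71 -1.898 3.095
v 1.98 -1.872 1.255
v 0.418 -2.033 2.782
v 1.76 -2.168 0.999
v 0.199 -2.33 2.526
v 1.652 -2.576 0.845
v 0.09 -2.737 2.372
v 1.672 -3.024 0.819
v 0.111 -3.185 2.346
v 1.819 -3.434 0.925
v 0.257 -3.596 2.452
v 2.066 -3.737 1.146
v 0.505 -3.898 2.673
v 2.372 -3.879 1.444
v 0.81 -4.041 2.97
v 2.682 -3.837 1.766
v 1.12 -3.998 3.292
v 2.944 -3.616 2.056
v 1.382 -3.778 3.583
v 3.111 -3.256 2.266
v 1.55 -3.418 3.793
f 2 4 1
f 5 2 1
f 1 4 3
f 3 5 1
f 2 8 4
f 6 2 5
f 6 8 2
f 4 8 3
f 7 5 3
f 3 8 7
f 7 6 5
f 8 6 7
f 10 9 12
f 10 12 11
f 12 9 13
f 12 13 11
f 13 9 14
f 13 14 11
f 14 9 15
f 14 15 11
f 15 9 16
f 15 16 11
f 16 9 17
f 16 17 11
f 17 9 18
f 17 18 11
f 18 9 19
f 18 19 11
f 19 9 20
f 19 20 11
f 20 9 21
f 20 21 11
f 21 9 22
f 21 22 11
f 22 9 23
f 22 23 11
f 23 9 24
f 23 24 11
f 24 9 10
f 24 10 11
f 26 25 28
f 26 28 27
f 28 25 29
f 28 29 27
f 29 25 30
f 29 30 27
f 30 25 31
f 30 31 27
f 31 25 32
f 31 32 27
f 32 25 33
f 32 33 27
f 33 25 34
f 33 34 27
f 34 25 35
f 34 35 27
f 35 25 36
f 35 36 27
f 36 25 37
f 36 37 27
f 37 25 38
f 37 38 27
f 38 25 26
f 38 26 27
f 40 39 43
f 40 43 41
f 41 43 44
f 41 44 42
f 43 39 45
f 43 45 44
f 44 45 46
f 44 46 42
f 45 39 47
f 45 47 46
f 46 47 48
f 46 48 42
f 47 39 49
f 47 49 48
f 48 49 50
f 48 50 42
f 49 39 51
f 49 51 50
f 50 51 52
f 50 52 42
f 51 39 53
f 51 53 52
f 52 53 54
f 52 54 42
f 53 39 55
f 53 55 54
f 54 55 56
f 54 56 42
f 55 39 57
f 55 57 56
f 56 57 58
f 56 58 42
f 57 39 59
f 57 59 58
f 58 59 60
f 58 60 42
f 59 39 61
f 59 61 60
f 60 61 62
f 60 62 42
f 61 39 63
f 61 63 62
f 62 63 64
f 62 64 42
f 63 39 65
f 63 65 64
f 64 65 66
f 64 66 42
f 65 39 67
f 65 67 66
f 66 67 68
f 66 68 42
f 67 39 69
f 67 69 68
f 68 69 70
f 68 70 42
f 69 39 40
f 69 40 70
f 70 40 41
f 70 41 42



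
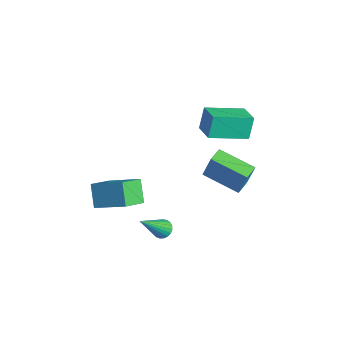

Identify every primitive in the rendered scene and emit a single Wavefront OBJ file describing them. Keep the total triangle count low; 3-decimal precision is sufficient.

v -2.591 -3.182 -3.324
v -3.446 -2.983 -2.338
v -3.041 -2.079 -3.937
v -3.896 -1.88 -2.951
v -1.264 -2.12 -2.389
v -2.119 -1.921 -1.403
v -1.714 -1.017 -3.002
v -2.569 -0.818 -2.016
v 1.406 -1.44 -1.831
v 1.757 -1.108 -1.666
v 1.874 -2.74 -0.209
v 1.583 -1.043 -1.564
v 1.378 -1.047 -1.508
v 1.179 -1.118 -1.507
v 1.018 -1.246 -1.563
v 0.925 -1.406 -1.665
v 0.915 -1.573 -1.796
v 0.99 -1.717 -1.932
v 1.137 -1.813 -2.052
v 1.33 -1.844 -2.133
v 1.537 -1.806 -2.161
v 1.721 -1.704 -2.133
v 1.85 -1.557 -2.053
v 1.903 -1.39 -1.934
v 1.87 -1.231 -1.797
v -0.966 1.635 -1.19
v -0.719 1.931 0.104
v -1.537 2.328 -1.24
v -1.291 2.625 0.054
v 0.491 2.795 -1.734
v 0.737 3.092 -0.44
v -0.081 3.489 -1.784
v 0.166 3.785 -0.49
v -1.077 1.487 2.315
v -1.359 1.859 3.442
v -0.786 3.386 1.759
v -1.067 3.759 2.886
v 0.087 1.401 2.634
v -0.194 1.774 3.761
v 0.379 3.301 2.078
v 0.097 3.673 3.205
f 2 4 1
f 5 2 1
f 1 4 3
f 3 5 1
f 2 8 4
f 6 2 5
f 6 8 2
f 4 8 3
f 7 5 3
f 3 8 7
f 7 6 5
f 8 6 7
f 10 9 12
f 10 12 11
f 12 9 13
f 12 13 11
f 13 9 14
f 13 14 11
f 14 9 15
f 14 15 11
f 15 9 16
f 15 16 11
f 16 9 17
f 16 17 11
f 17 9 18
f 17 18 11
f 18 9 19
f 18 19 11
f 19 9 20
f 19 20 11
f 20 9 21
f 20 21 11
f 21 9 22
f 21 22 11
f 22 9 23
f 22 23 11
f 23 9 24
f 23 24 11
f 24 9 25
f 24 25 11
f 25 9 10
f 25 10 11
f 27 29 26
f 30 27 26
f 26 29 28
f 28 30 26
f 27 33 29
f 31 27 30
f 31 33 27
f 29 33 28
f 32 30 28
f 28 33 32
f 32 31 30
f 33 31 32
f 35 37 34
f 38 35 34
f 34 37 36
f 36 38 34
f 35 41 37
f 39 35 38
f 39 41 35
f 37 41 36
f 40 38 36
f 36 41 40
f 40 39 38
f 41 39 40



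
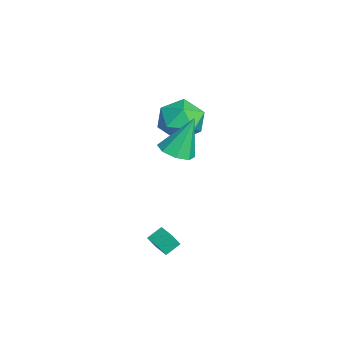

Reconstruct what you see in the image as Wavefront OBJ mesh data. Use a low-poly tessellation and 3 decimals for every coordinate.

v -3.676 3.699 0.819
v -2.79 3.258 1.602
v -4.99 2.302 1.518
v -4.104 1.861 2.301
v -4.608 3.002 2.496
v -3.796 3.865 2.064
v -3.984 1.695 1.056
v -3.172 2.558 0.624
v -2.981 2.02 1.749
v -3.366 2.827 2.639
v -4.414 2.733 0.481
v -4.799 3.54 1.371
v 1.67 1.059 -2.964
v 1.787 0.672 -2.239
v 1.328 1.731 -2.55
v 1.445 1.343 -1.825
v 2.495 1.437 -2.895
v 2.612 1.049 -2.17
v 2.153 2.108 -2.481
v 2.27 1.721 -1.756
v -0.965 2.244 1.509
v -0.208 2.754 1.398
v -1.255 3.096 3.451
v -0.788 3.08 1.169
v -1.472 2.916 1.139
v -1.859 2.358 1.326
v -1.722 1.733 1.62
v -1.142 1.408 1.85
v -0.458 1.572 1.88
v -0.071 2.13 1.693
f 1 12 6
f 1 6 2
f 1 2 8
f 1 8 11
f 1 11 12
f 2 6 10
f 6 12 5
f 12 11 3
f 11 8 7
f 8 2 9
f 4 10 5
f 4 5 3
f 4 3 7
f 4 7 9
f 4 9 10
f 5 10 6
f 3 5 12
f 7 3 11
f 9 7 8
f 10 9 2
f 14 16 13
f 17 14 13
f 13 16 15
f 15 17 13
f 14 20 16
f 18 14 17
f 18 20 14
f 16 20 15
f 19 17 15
f 15 20 19
f 19 18 17
f 20 18 19
f 22 21 24
f 22 24 23
f 24 21 25
f 24 25 23
f 25 21 26
f 25 26 23
f 26 21 27
f 26 27 23
f 27 21 28
f 27 28 23
f 28 21 29
f 28 29 23
f 29 21 30
f 29 30 23
f 30 21 22
f 30 22 23



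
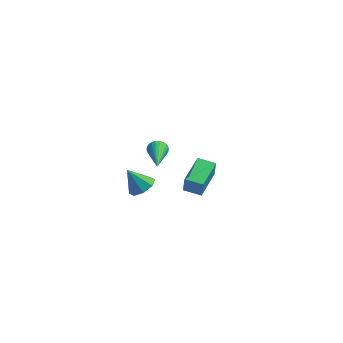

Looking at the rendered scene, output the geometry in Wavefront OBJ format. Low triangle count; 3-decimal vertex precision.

v 0.757 -3.207 0.855
v 0.826 -3.257 1.661
v 1.109 -1.699 0.919
v 1.177 -1.749 1.724
v 1.563 -3.391 0.776
v 1.631 -3.441 1.581
v 1.914 -1.883 0.839
v 1.983 -1.933 1.645
v -1.355 -0.901 -1.448
v -0.857 -1.173 -1.072
v -2.025 -0.779 -0.472
v -0.818 -0.655 -1.11
v -1.094 -0.282 -1.346
v -1.522 -0.271 -1.641
v -1.853 -0.629 -1.823
v -1.892 -1.147 -1.786
v -1.616 -1.52 -1.55
v -1.188 -1.531 -1.255
v -1.372 3.753 -3.171
v -1.121 3.922 -2.761
v -1.088 1.727 -2.509
v -1.308 3.918 -2.693
v -1.505 3.889 -2.698
v -1.681 3.839 -2.775
v -1.811 3.776 -2.912
v -1.874 3.709 -3.089
v -1.86 3.649 -3.278
v -1.772 3.605 -3.451
v -1.624 3.583 -3.581
v -1.437 3.587 -3.649
v -1.24 3.616 -3.645
v -1.063 3.666 -3.568
v -0.934 3.73 -3.431
v -0.871 3.796 -3.254
v -0.884 3.856 -3.065
v -0.972 3.9 -2.892
f 2 4 1
f 5 2 1
f 1 4 3
f 3 5 1
f 2 8 4
f 6 2 5
f 6 8 2
f 4 8 3
f 7 5 3
f 3 8 7
f 7 6 5
f 8 6 7
f 10 9 12
f 10 12 11
f 12 9 13
f 12 13 11
f 13 9 14
f 13 14 11
f 14 9 15
f 14 15 11
f 15 9 16
f 15 16 11
f 16 9 17
f 16 17 11
f 17 9 18
f 17 18 11
f 18 9 10
f 18 10 11
f 20 19 22
f 20 22 21
f 22 19 23
f 22 23 21
f 23 19 24
f 23 24 21
f 24 19 25
f 24 25 21
f 25 19 26
f 25 26 21
f 26 19 27
f 26 27 21
f 27 19 28
f 27 28 21
f 28 19 29
f 28 29 21
f 29 19 30
f 29 30 21
f 30 19 31
f 30 31 21
f 31 19 32
f 31 32 21
f 32 19 33
f 32 33 21
f 33 19 34
f 33 34 21
f 34 19 35
f 34 35 21
f 35 19 36
f 35 36 21
f 36 19 20
f 36 20 21



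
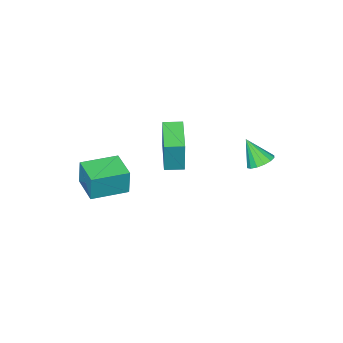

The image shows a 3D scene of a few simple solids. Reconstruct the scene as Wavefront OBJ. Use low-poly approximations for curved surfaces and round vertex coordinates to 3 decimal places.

v -2.51 1.722 1.277
v -2.182 2.255 1.543
v -2.31 0.998 2.483
v -2.519 2.304 1.628
v -2.855 2.197 1.62
v -3.098 1.963 1.519
v -3.183 1.664 1.354
v -3.088 1.381 1.168
v -2.838 1.188 1.012
v -2.5 1.139 0.926
v -2.165 1.246 0.935
v -1.922 1.48 1.035
v -1.837 1.779 1.2
v -1.932 2.063 1.386
v 0.713 -4.033 -0.965
v 0.743 -3.916 0.379
v 1.291 -2.623 -1.101
v 1.321 -2.506 0.243
v 2.379 -4.714 -0.943
v 2.409 -4.597 0.401
v 2.957 -3.304 -1.079
v 2.987 -3.187 0.265
v -3.084 -5.081 -1.404
v -2.859 -4.833 0.416
v -3.796 -4.452 -1.401
v -3.571 -4.205 0.418
v -1.809 -3.635 -1.758
v -1.584 -3.388 0.061
v -2.521 -3.007 -1.756
v -2.296 -2.759 0.064
f 2 1 4
f 2 4 3
f 4 1 5
f 4 5 3
f 5 1 6
f 5 6 3
f 6 1 7
f 6 7 3
f 7 1 8
f 7 8 3
f 8 1 9
f 8 9 3
f 9 1 10
f 9 10 3
f 10 1 11
f 10 11 3
f 11 1 12
f 11 12 3
f 12 1 13
f 12 13 3
f 13 1 14
f 13 14 3
f 14 1 2
f 14 2 3
f 16 18 15
f 19 16 15
f 15 18 17
f 17 19 15
f 16 22 18
f 20 16 19
f 20 22 16
f 18 22 17
f 21 19 17
f 17 22 21
f 21 20 19
f 22 20 21
f 24 26 23
f 27 24 23
f 23 26 25
f 25 27 23
f 24 30 26
f 28 24 27
f 28 30 24
f 26 30 25
f 29 27 25
f 25 30 29
f 29 28 27
f 30 28 29



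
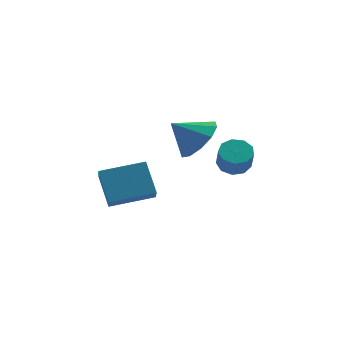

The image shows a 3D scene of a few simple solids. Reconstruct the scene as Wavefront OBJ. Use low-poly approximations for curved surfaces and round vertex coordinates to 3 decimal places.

v -3.921 -1.744 -0.752
v -3.596 -2.778 -0.017
v -4.533 -1.04 0.511
v -4.208 -2.075 1.246
v -2.272 -0.965 -0.386
v -1.947 -2 0.349
v -2.884 -0.262 0.877
v -2.559 -1.296 1.612
v 0.909 -1.522 2.04
v 1.445 -1.143 2.173
v 1.667 -1.758 3.033
v 1.131 -2.138 2.9
v 1.077 -0.975 2.388
v 1.299 -1.59 3.248
v 0.63 -1.063 2.441
v 0.852 -1.678 3.3
v 0.314 -1.366 2.305
v 0.536 -1.981 3.165
v 0.276 -1.742 2.046
v 0.498 -2.357 2.906
v 0.535 -2.016 1.784
v 0.757 -2.631 2.644
v 0.968 -2.058 1.642
v 1.19 -2.673 2.501
v 1.374 -1.85 1.686
v 1.596 -2.465 2.546
v 1.562 -1.488 1.896
v 1.784 -2.103 2.756
v -0.619 -0.866 2.819
v 0.056 -1.553 3.285
v -1.601 -1.234 3.701
v 0.114 -0.97 3.592
v -0.109 -0.348 3.604
v -0.526 0.077 3.317
v -0.979 0.142 2.839
v -1.294 -0.179 2.354
v -1.352 -0.761 2.047
v -1.129 -1.384 2.034
v -0.712 -1.809 2.322
v -0.259 -1.873 2.8
f 2 4 1
f 5 2 1
f 1 4 3
f 3 5 1
f 2 8 4
f 6 2 5
f 6 8 2
f 4 8 3
f 7 5 3
f 3 8 7
f 7 6 5
f 8 6 7
f 10 9 13
f 10 13 11
f 11 13 14
f 11 14 12
f 13 9 15
f 13 15 14
f 14 15 16
f 14 16 12
f 15 9 17
f 15 17 16
f 16 17 18
f 16 18 12
f 17 9 19
f 17 19 18
f 18 19 20
f 18 20 12
f 19 9 21
f 19 21 20
f 20 21 22
f 20 22 12
f 21 9 23
f 21 23 22
f 22 23 24
f 22 24 12
f 23 9 25
f 23 25 24
f 24 25 26
f 24 26 12
f 25 9 27
f 25 27 26
f 26 27 28
f 26 28 12
f 27 9 10
f 27 10 28
f 28 10 11
f 28 11 12
f 30 29 32
f 30 32 31
f 32 29 33
f 32 33 31
f 33 29 34
f 33 34 31
f 34 29 35
f 34 35 31
f 35 29 36
f 35 36 31
f 36 29 37
f 36 37 31
f 37 29 38
f 37 38 31
f 38 29 39
f 38 39 31
f 39 29 40
f 39 40 31
f 40 29 30
f 40 30 31



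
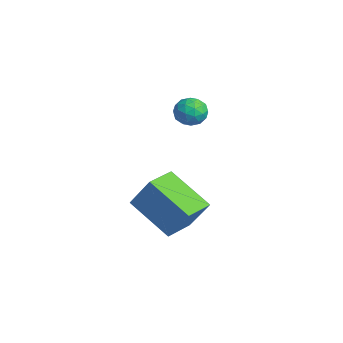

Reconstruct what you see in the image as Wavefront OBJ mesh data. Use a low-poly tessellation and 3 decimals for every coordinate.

v 2.469 0.178 -0.853
v 3.19 0.738 0.582
v 1.694 1.307 -0.904
v 2.415 1.866 0.531
v 4.025 1.194 -2.031
v 4.746 1.753 -0.596
v 3.25 2.322 -2.082
v 3.971 2.882 -0.647
v -0.63 4.125 1.234
v -0.34 3.781 1.843
v -1.76 3.959 1.677
v -1.47 3.615 2.286
v -1.365 4.358 2.185
v -0.667 4.461 1.912
v -1.433 3.279 1.608
v -0.735 3.382 1.335
v -0.837 3.259 2.075
v -0.795 3.925 2.431
v -1.305 3.815 1.089
v -1.263 4.481 1.445
v -0.386 3.968 1.5
v -1.714 3.772 2.02
v -1.653 4.209 1.961
v -1.482 4.007 2.319
v -0.578 4.367 1.54
v -0.408 4.165 1.898
v -1.01 4.504 2.099
v -1.692 3.575 1.622
v -1.522 3.373 1.98
v -0.618 3.733 1.201
v -0.447 3.531 1.559
v -1.09 3.236 1.421
v -0.507 3.458 1.994
v -1.172 3.361 2.254
v -1.15 3.163 1.856
v -0.739 3.224 1.695
v -0.483 3.85 2.203
v -1.147 3.752 2.464
v -1.085 4.189 2.404
v -0.675 4.25 2.243
v -0.775 3.543 2.339
v -0.953 3.988 1.056
v -1.617 3.89 1.317
v -1.425 3.49 1.277
v -1.015 3.551 1.116
v -0.928 4.379 1.266
v -1.593 4.282 1.526
v -1.361 4.516 1.825
v -0.95 4.577 1.664
v -1.325 4.197 1.181
f 2 4 1
f 5 2 1
f 1 4 3
f 3 5 1
f 2 8 4
f 6 2 5
f 6 8 2
f 4 8 3
f 7 5 3
f 3 8 7
f 7 6 5
f 8 6 7
f 9 46 25
f 46 20 49
f 25 49 14
f 46 49 25
f 9 25 21
f 25 14 26
f 21 26 10
f 25 26 21
f 9 21 30
f 21 10 31
f 30 31 16
f 21 31 30
f 9 30 42
f 30 16 45
f 42 45 19
f 30 45 42
f 9 42 46
f 42 19 50
f 46 50 20
f 42 50 46
f 10 26 37
f 26 14 40
f 37 40 18
f 26 40 37
f 14 49 27
f 49 20 48
f 27 48 13
f 49 48 27
f 20 50 47
f 50 19 43
f 47 43 11
f 50 43 47
f 19 45 44
f 45 16 32
f 44 32 15
f 45 32 44
f 16 31 36
f 31 10 33
f 36 33 17
f 31 33 36
f 12 38 24
f 38 18 39
f 24 39 13
f 38 39 24
f 12 24 22
f 24 13 23
f 22 23 11
f 24 23 22
f 12 22 29
f 22 11 28
f 29 28 15
f 22 28 29
f 12 29 34
f 29 15 35
f 34 35 17
f 29 35 34
f 12 34 38
f 34 17 41
f 38 41 18
f 34 41 38
f 13 39 27
f 39 18 40
f 27 40 14
f 39 40 27
f 11 23 47
f 23 13 48
f 47 48 20
f 23 48 47
f 15 28 44
f 28 11 43
f 44 43 19
f 28 43 44
f 17 35 36
f 35 15 32
f 36 32 16
f 35 32 36
f 18 41 37
f 41 17 33
f 37 33 10
f 41 33 37



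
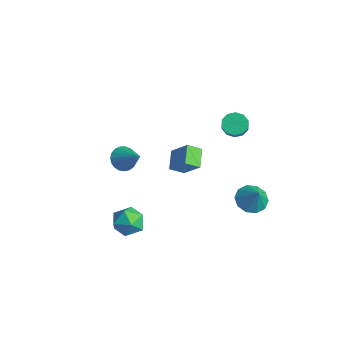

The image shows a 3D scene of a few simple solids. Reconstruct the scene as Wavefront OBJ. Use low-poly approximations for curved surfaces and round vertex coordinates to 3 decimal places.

v 1.703 -2.901 -1.639
v 2.669 -3.411 -1.694
v 0.951 -4.389 -1.046
v 1.917 -4.899 -1.101
v 1.753 -4.117 -0.354
v 2.218 -3.197 -0.721
v 1.402 -4.603 -2.019
v 1.867 -3.683 -2.386
v 2.483 -4.463 -1.929
v 2.7 -4.163 -0.9
v 0.92 -3.637 -1.84
v 1.137 -3.337 -0.811
v 0.186 4.079 2.897
v 0.752 4.628 2.712
v 1.48 4.17 3.577
v 0.914 3.621 3.763
v 0.456 4.824 3.064
v 1.184 4.366 3.93
v 0.057 4.736 3.353
v 0.784 4.278 4.219
v -0.293 4.396 3.468
v 0.435 3.939 4.334
v -0.46 3.936 3.364
v 0.268 3.478 4.23
v -0.38 3.53 3.083
v 0.348 3.072 3.948
v -0.084 3.334 2.73
v 0.644 2.876 3.596
v 0.316 3.422 2.441
v 1.043 2.964 3.307
v 0.665 3.761 2.326
v 1.393 3.304 3.192
v 0.832 4.222 2.43
v 1.56 3.764 3.296
v -2.477 -1.943 0.361
v -1.993 -2.524 -0.11
v -0.943 -1.637 1.559
v -1.921 -2.205 -0.283
v -1.945 -1.841 -0.346
v -2.061 -1.495 -0.286
v -2.249 -1.226 -0.114
v -2.476 -1.081 0.14
v -2.704 -1.086 0.432
v -2.892 -1.238 0.712
v -3.008 -1.513 0.931
v -3.032 -1.862 1.051
v -2.961 -2.225 1.053
v -2.805 -2.539 0.934
v -2.593 -2.751 0.717
v -2.361 -2.822 0.438
v -2.149 -2.742 0.145
v 1.047 -0.666 3.092
v 2.124 -0.232 4.207
v 1.261 0.176 2.558
v 2.338 0.61 3.672
v 2.002 -1.33 2.428
v 3.079 -0.896 3.542
v 2.216 -0.488 1.893
v 3.293 -0.054 3.008
v 3.1 3.525 -1.488
v 3.853 4.005 -2.001
v 3.96 3.475 -0.272
v 3.489 4.449 -1.725
v 2.977 4.54 -1.358
v 2.512 4.244 -1.041
v 2.271 3.673 -0.894
v 2.346 3.046 -0.974
v 2.71 2.602 -1.25
v 3.222 2.511 -1.617
v 3.687 2.807 -1.934
v 3.928 3.378 -2.081
f 1 12 6
f 1 6 2
f 1 2 8
f 1 8 11
f 1 11 12
f 2 6 10
f 6 12 5
f 12 11 3
f 11 8 7
f 8 2 9
f 4 10 5
f 4 5 3
f 4 3 7
f 4 7 9
f 4 9 10
f 5 10 6
f 3 5 12
f 7 3 11
f 9 7 8
f 10 9 2
f 14 13 17
f 14 17 15
f 15 17 18
f 15 18 16
f 17 13 19
f 17 19 18
f 18 19 20
f 18 20 16
f 19 13 21
f 19 21 20
f 20 21 22
f 20 22 16
f 21 13 23
f 21 23 22
f 22 23 24
f 22 24 16
f 23 13 25
f 23 25 24
f 24 25 26
f 24 26 16
f 25 13 27
f 25 27 26
f 26 27 28
f 26 28 16
f 27 13 29
f 27 29 28
f 28 29 30
f 28 30 16
f 29 13 31
f 29 31 30
f 30 31 32
f 30 32 16
f 31 13 33
f 31 33 32
f 32 33 34
f 32 34 16
f 33 13 14
f 33 14 34
f 34 14 15
f 34 15 16
f 36 35 38
f 36 38 37
f 38 35 39
f 38 39 37
f 39 35 40
f 39 40 37
f 40 35 41
f 40 41 37
f 41 35 42
f 41 42 37
f 42 35 43
f 42 43 37
f 43 35 44
f 43 44 37
f 44 35 45
f 44 45 37
f 45 35 46
f 45 46 37
f 46 35 47
f 46 47 37
f 47 35 48
f 47 48 37
f 48 35 49
f 48 49 37
f 49 35 50
f 49 50 37
f 50 35 51
f 50 51 37
f 51 35 36
f 51 36 37
f 53 55 52
f 56 53 52
f 52 55 54
f 54 56 52
f 53 59 55
f 57 53 56
f 57 59 53
f 55 59 54
f 58 56 54
f 54 59 58
f 58 57 56
f 59 57 58
f 61 60 63
f 61 63 62
f 63 60 64
f 63 64 62
f 64 60 65
f 64 65 62
f 65 60 66
f 65 66 62
f 66 60 67
f 66 67 62
f 67 60 68
f 67 68 62
f 68 60 69
f 68 69 62
f 69 60 70
f 69 70 62
f 70 60 71
f 70 71 62
f 71 60 61
f 71 61 62

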